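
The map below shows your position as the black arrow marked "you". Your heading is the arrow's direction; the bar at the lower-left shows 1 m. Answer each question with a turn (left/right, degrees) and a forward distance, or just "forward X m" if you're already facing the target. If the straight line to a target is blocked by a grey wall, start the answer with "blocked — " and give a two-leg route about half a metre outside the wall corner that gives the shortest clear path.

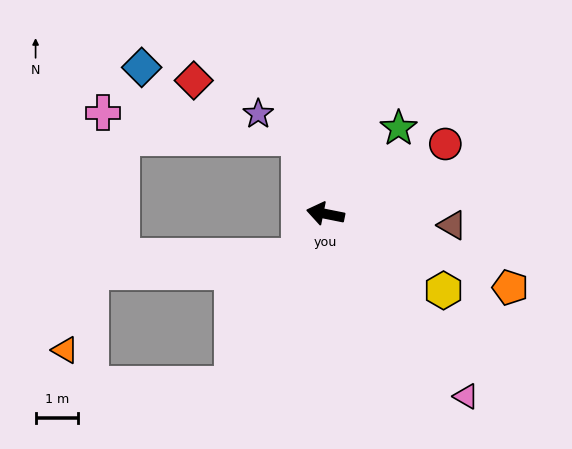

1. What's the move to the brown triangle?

turn right 174°, forward 3.0 m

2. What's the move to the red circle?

turn right 138°, forward 3.3 m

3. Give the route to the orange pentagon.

turn left 170°, forward 4.7 m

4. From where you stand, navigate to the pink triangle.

turn left 139°, forward 5.4 m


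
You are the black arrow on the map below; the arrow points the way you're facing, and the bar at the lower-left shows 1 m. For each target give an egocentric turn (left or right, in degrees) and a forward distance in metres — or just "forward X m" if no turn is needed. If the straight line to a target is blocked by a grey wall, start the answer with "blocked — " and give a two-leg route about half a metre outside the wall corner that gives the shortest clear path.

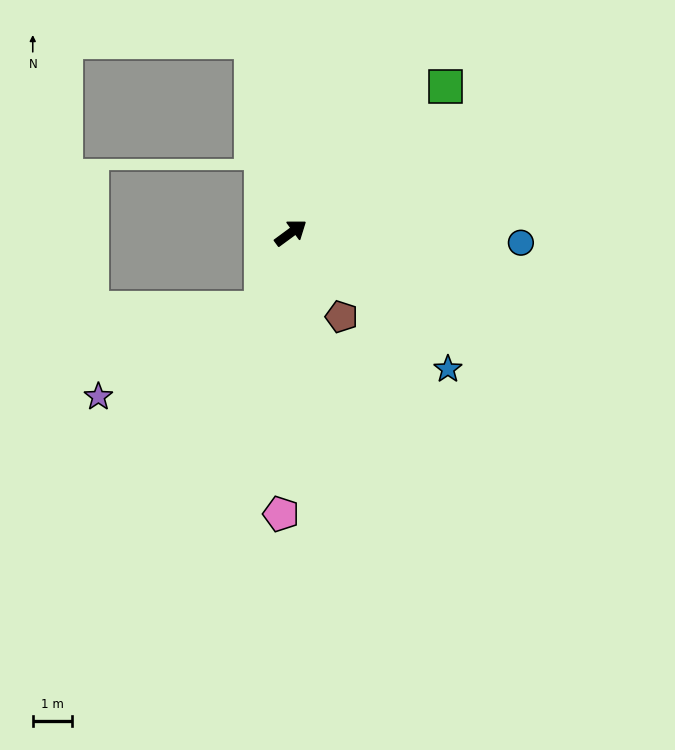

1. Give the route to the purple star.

blocked — turn right 149°, forward 2.1 m, then turn right 38°, forward 4.8 m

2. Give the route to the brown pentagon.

turn right 95°, forward 2.5 m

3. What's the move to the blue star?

turn right 77°, forward 5.4 m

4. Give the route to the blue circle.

turn right 39°, forward 5.9 m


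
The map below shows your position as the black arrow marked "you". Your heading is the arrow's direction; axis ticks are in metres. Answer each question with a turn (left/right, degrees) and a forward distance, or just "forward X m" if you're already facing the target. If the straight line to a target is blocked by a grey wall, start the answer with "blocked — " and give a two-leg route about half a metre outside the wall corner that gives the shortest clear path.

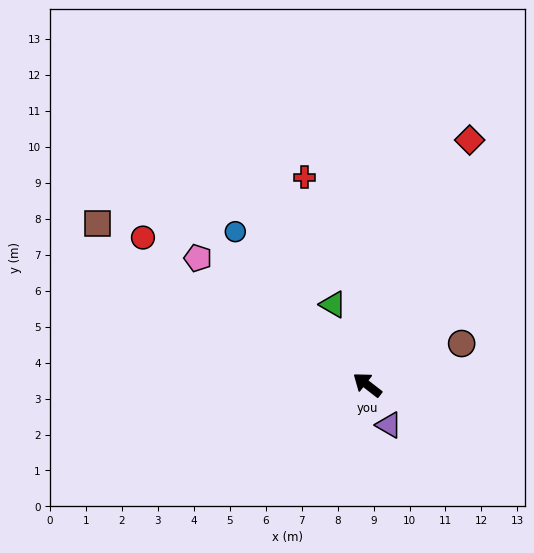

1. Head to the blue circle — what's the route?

turn right 11°, forward 5.6 m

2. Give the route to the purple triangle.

turn left 156°, forward 1.3 m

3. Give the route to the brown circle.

turn right 119°, forward 2.9 m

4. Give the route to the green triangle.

turn right 29°, forward 2.4 m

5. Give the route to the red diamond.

turn right 75°, forward 7.4 m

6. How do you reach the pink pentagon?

forward 5.9 m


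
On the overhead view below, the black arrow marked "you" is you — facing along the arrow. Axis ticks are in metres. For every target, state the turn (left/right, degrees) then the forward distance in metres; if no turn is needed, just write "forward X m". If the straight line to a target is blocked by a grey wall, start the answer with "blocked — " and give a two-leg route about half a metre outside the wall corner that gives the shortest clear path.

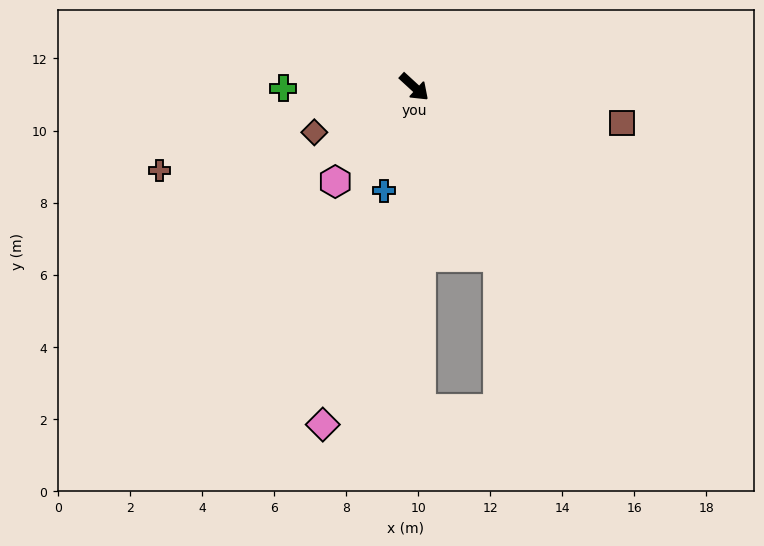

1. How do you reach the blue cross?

turn right 64°, forward 3.0 m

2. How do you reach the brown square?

turn left 33°, forward 5.9 m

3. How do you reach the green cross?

turn right 137°, forward 3.6 m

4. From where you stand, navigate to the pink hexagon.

turn right 87°, forward 3.4 m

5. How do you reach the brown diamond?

turn right 113°, forward 3.0 m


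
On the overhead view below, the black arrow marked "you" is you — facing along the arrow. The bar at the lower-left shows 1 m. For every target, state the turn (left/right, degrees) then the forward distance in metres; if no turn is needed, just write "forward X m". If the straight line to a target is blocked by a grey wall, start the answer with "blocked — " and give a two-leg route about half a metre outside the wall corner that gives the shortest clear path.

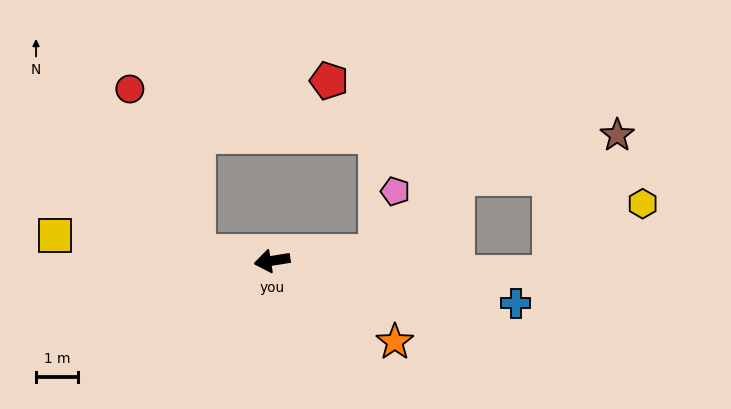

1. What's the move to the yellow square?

turn right 16°, forward 5.2 m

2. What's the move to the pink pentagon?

blocked — turn left 176°, forward 2.5 m, then turn left 67°, forward 1.5 m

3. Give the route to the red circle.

blocked — turn right 16°, forward 1.8 m, then turn right 60°, forward 4.2 m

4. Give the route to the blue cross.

turn left 161°, forward 5.9 m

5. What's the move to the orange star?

turn left 137°, forward 3.5 m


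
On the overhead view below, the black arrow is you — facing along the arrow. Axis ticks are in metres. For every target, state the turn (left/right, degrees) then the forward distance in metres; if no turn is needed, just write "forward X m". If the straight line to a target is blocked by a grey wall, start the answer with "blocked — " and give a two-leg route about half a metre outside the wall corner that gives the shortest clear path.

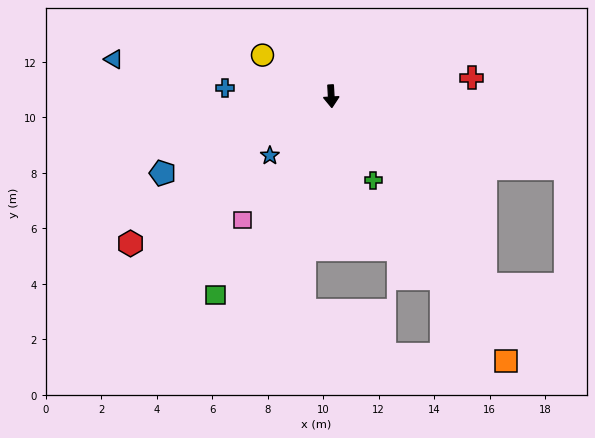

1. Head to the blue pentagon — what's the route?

turn right 69°, forward 6.7 m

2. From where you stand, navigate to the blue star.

turn right 49°, forward 3.1 m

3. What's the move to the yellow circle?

turn right 124°, forward 2.9 m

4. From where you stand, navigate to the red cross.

turn left 94°, forward 5.1 m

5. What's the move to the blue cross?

turn right 98°, forward 3.8 m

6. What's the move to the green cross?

turn left 23°, forward 3.4 m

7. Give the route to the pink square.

turn right 39°, forward 5.5 m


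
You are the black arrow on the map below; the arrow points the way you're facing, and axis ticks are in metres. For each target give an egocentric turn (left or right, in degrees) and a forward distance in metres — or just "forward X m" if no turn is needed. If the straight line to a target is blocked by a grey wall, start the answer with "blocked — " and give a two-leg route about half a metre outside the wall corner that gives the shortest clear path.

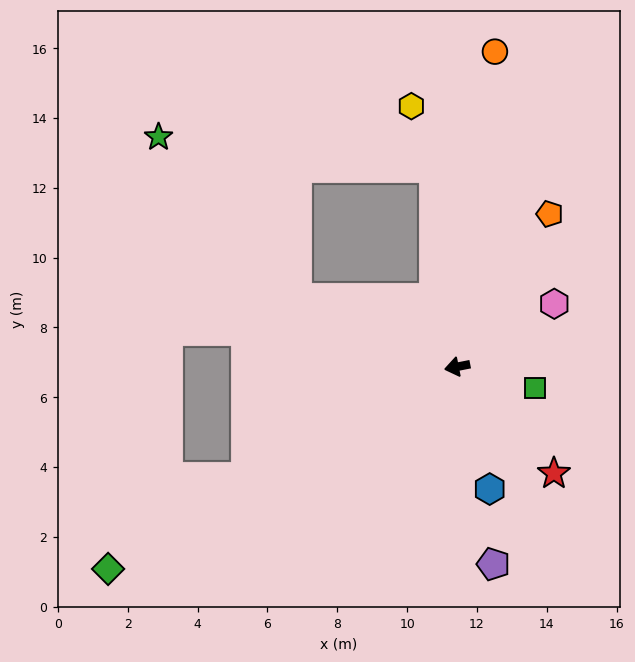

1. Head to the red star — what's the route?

turn left 121°, forward 4.1 m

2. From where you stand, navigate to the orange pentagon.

turn right 132°, forward 5.1 m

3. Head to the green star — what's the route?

blocked — turn right 35°, forward 5.0 m, then turn right 25°, forward 6.1 m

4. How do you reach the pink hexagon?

turn right 158°, forward 3.3 m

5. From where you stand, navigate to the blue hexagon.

turn left 94°, forward 3.6 m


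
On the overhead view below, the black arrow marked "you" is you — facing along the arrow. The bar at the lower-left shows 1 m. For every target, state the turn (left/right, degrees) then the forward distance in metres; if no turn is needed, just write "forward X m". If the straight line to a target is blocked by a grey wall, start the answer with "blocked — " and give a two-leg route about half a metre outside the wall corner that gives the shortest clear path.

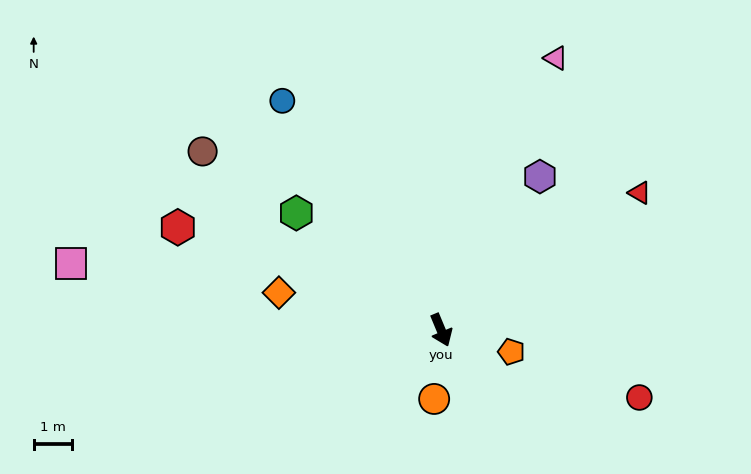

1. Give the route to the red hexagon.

turn right 134°, forward 7.4 m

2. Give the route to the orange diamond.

turn right 126°, forward 4.4 m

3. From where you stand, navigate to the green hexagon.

turn right 152°, forward 4.9 m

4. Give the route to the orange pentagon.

turn left 50°, forward 1.9 m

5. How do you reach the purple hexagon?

turn left 125°, forward 4.8 m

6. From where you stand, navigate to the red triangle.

turn left 102°, forward 6.3 m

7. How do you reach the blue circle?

turn right 168°, forward 7.3 m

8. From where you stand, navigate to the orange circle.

turn right 28°, forward 1.8 m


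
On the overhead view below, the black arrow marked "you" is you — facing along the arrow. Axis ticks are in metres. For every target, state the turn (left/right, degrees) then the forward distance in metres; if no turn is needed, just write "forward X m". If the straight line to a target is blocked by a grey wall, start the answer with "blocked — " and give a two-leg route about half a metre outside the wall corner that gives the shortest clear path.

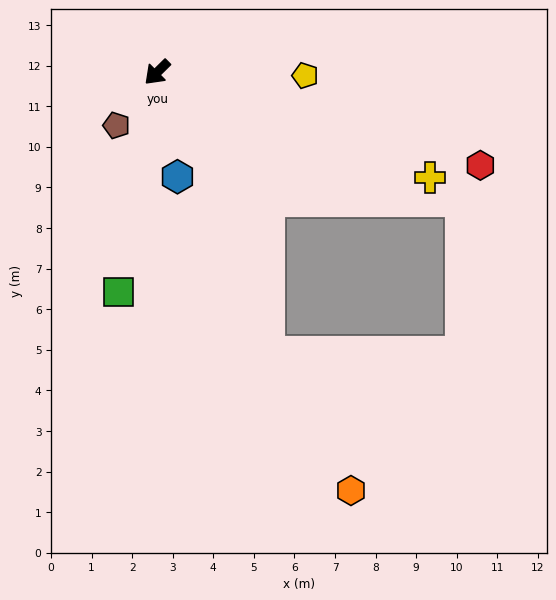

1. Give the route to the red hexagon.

turn left 119°, forward 8.3 m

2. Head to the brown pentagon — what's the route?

turn left 8°, forward 1.6 m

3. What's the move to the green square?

turn left 35°, forward 5.5 m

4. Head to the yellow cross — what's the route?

turn left 114°, forward 7.2 m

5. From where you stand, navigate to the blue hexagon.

turn left 56°, forward 2.6 m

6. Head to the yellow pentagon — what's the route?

turn left 134°, forward 3.6 m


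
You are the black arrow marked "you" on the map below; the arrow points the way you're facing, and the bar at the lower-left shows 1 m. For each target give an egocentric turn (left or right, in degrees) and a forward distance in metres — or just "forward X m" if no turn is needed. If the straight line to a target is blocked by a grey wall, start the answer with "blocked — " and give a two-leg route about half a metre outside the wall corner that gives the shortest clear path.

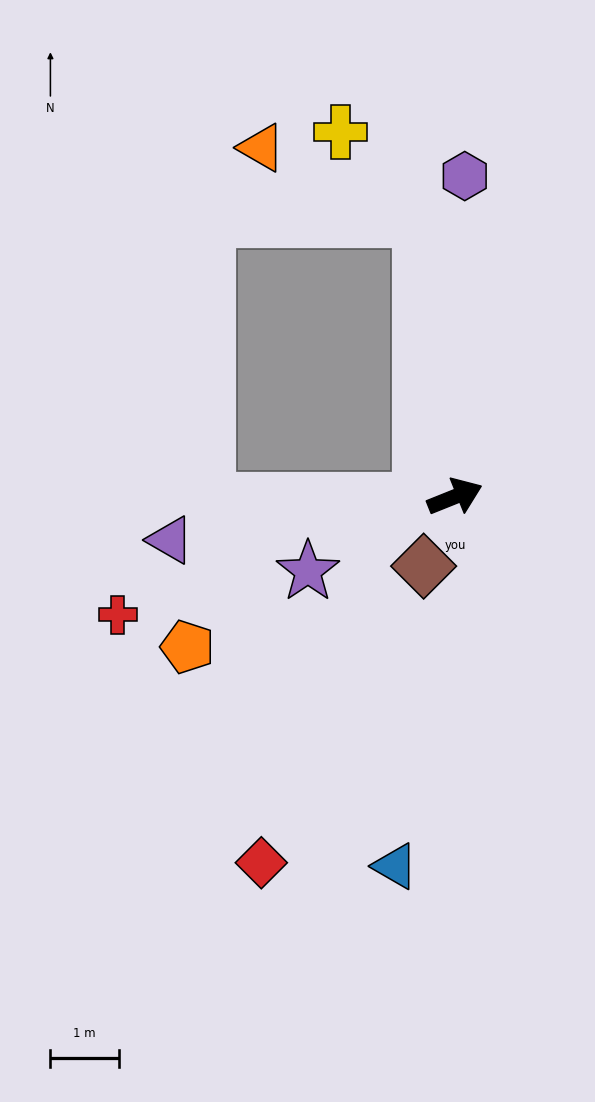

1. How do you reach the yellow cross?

blocked — turn left 75°, forward 4.1 m, then turn left 36°, forward 1.7 m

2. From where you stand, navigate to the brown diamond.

turn right 136°, forward 1.1 m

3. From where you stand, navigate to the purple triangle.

turn left 167°, forward 4.2 m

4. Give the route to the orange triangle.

blocked — turn left 75°, forward 4.1 m, then turn left 59°, forward 2.6 m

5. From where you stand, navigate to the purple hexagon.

turn left 66°, forward 4.7 m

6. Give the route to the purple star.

turn right 175°, forward 2.4 m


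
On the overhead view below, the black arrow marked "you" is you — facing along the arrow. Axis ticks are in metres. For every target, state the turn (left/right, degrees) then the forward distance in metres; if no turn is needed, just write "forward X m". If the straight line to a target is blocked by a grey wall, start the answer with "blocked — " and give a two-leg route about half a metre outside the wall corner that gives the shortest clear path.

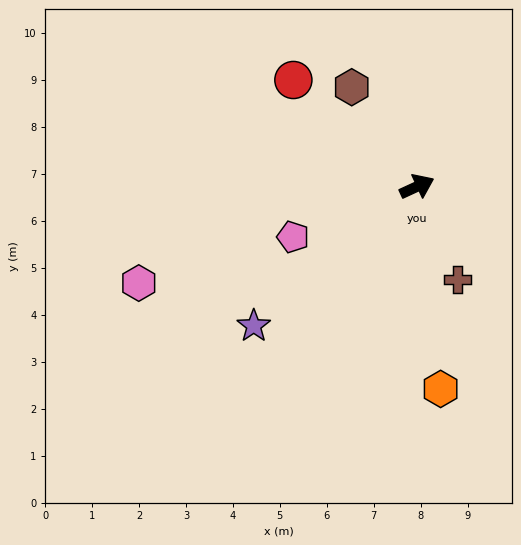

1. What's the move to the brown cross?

turn right 91°, forward 2.2 m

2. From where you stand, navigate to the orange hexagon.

turn right 108°, forward 4.3 m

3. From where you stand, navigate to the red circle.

turn left 115°, forward 3.5 m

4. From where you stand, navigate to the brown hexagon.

turn left 99°, forward 2.5 m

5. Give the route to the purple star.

turn right 164°, forward 4.6 m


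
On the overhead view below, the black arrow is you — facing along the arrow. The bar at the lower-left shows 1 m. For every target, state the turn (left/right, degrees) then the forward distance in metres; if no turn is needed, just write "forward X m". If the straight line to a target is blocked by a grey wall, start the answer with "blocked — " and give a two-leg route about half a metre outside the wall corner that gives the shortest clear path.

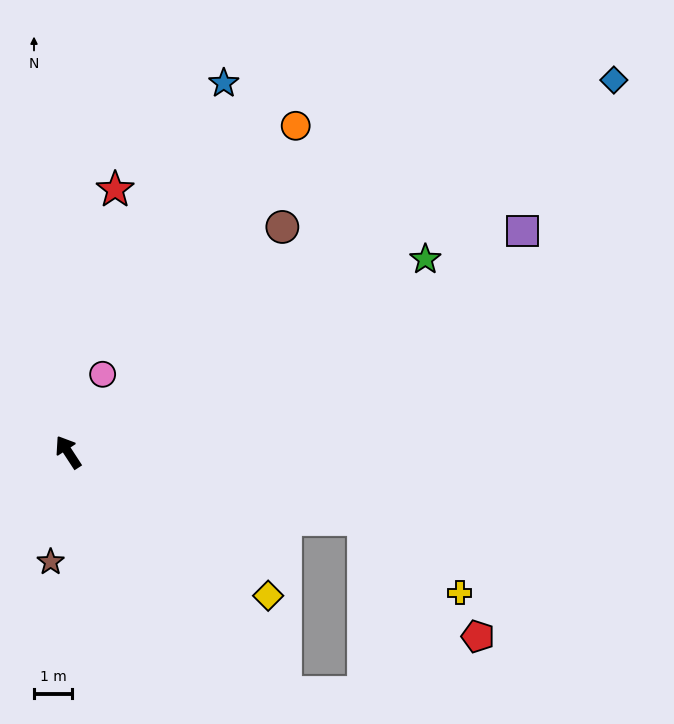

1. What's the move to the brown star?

turn left 138°, forward 2.9 m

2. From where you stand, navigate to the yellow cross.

blocked — turn right 136°, forward 7.9 m, then turn right 24°, forward 3.2 m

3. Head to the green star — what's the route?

turn right 95°, forward 10.6 m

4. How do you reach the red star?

turn right 43°, forward 7.0 m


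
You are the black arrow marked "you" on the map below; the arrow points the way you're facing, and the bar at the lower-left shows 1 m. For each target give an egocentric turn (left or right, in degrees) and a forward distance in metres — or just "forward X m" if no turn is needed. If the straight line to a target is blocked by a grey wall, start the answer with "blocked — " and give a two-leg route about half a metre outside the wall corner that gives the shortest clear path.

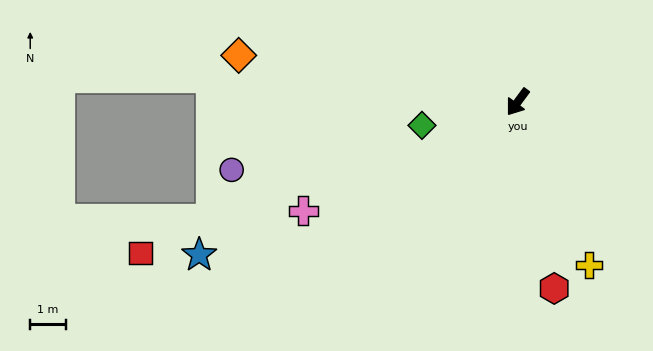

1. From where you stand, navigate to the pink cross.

turn right 27°, forward 6.7 m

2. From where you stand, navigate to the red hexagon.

turn left 48°, forward 5.3 m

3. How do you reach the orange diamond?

turn right 63°, forward 7.9 m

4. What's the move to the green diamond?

turn right 40°, forward 2.8 m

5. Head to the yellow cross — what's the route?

turn left 60°, forward 5.0 m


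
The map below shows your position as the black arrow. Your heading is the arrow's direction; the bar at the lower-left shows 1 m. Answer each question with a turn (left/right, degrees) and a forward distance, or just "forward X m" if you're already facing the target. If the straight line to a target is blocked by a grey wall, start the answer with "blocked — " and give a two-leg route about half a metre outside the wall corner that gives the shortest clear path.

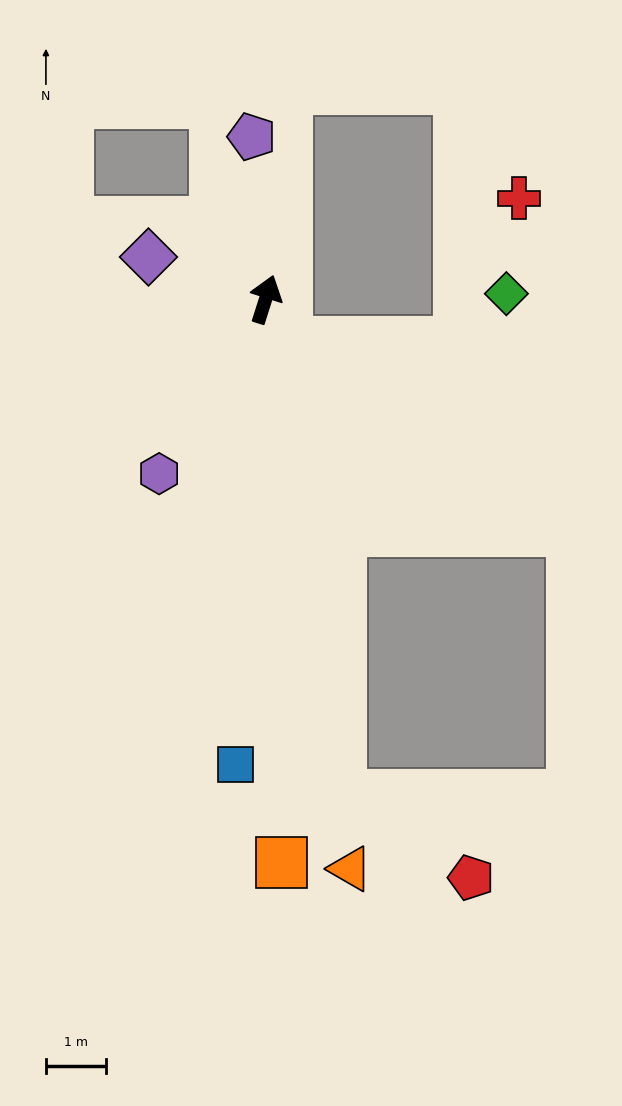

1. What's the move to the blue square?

turn right 166°, forward 7.8 m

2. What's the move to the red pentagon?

blocked — turn right 154°, forward 8.4 m, then turn left 49°, forward 2.6 m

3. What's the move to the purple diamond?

turn left 88°, forward 2.1 m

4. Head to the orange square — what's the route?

turn right 161°, forward 9.4 m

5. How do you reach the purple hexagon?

turn left 166°, forward 3.4 m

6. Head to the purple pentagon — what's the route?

turn left 22°, forward 2.7 m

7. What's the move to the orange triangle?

turn right 154°, forward 9.6 m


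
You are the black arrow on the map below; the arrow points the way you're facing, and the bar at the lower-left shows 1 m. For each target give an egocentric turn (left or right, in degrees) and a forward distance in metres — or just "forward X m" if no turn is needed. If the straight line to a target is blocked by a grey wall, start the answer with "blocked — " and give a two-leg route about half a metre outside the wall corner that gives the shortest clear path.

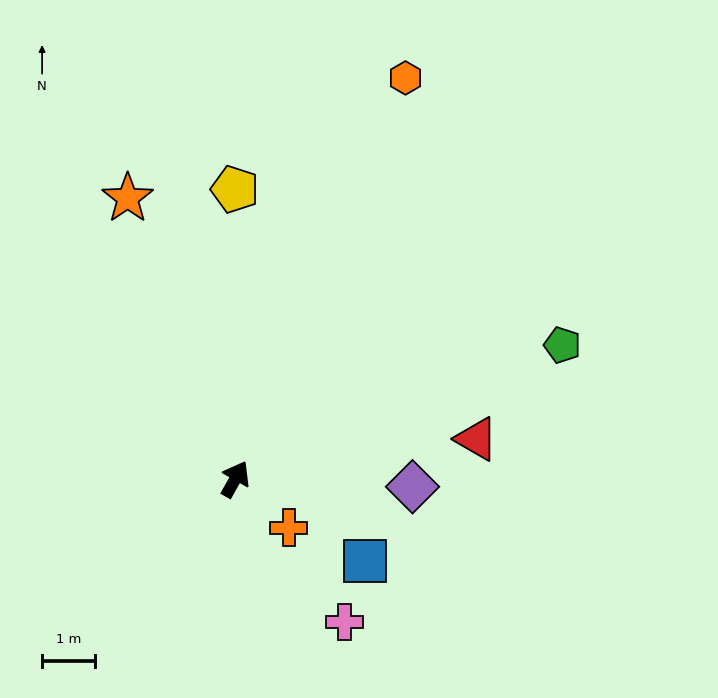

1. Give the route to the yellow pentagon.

turn left 30°, forward 5.5 m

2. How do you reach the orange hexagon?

turn left 6°, forward 8.3 m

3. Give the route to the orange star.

turn left 50°, forward 5.7 m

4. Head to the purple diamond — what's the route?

turn right 63°, forward 3.4 m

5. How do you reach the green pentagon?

turn right 38°, forward 6.7 m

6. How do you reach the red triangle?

turn right 51°, forward 4.6 m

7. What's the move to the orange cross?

turn right 103°, forward 1.4 m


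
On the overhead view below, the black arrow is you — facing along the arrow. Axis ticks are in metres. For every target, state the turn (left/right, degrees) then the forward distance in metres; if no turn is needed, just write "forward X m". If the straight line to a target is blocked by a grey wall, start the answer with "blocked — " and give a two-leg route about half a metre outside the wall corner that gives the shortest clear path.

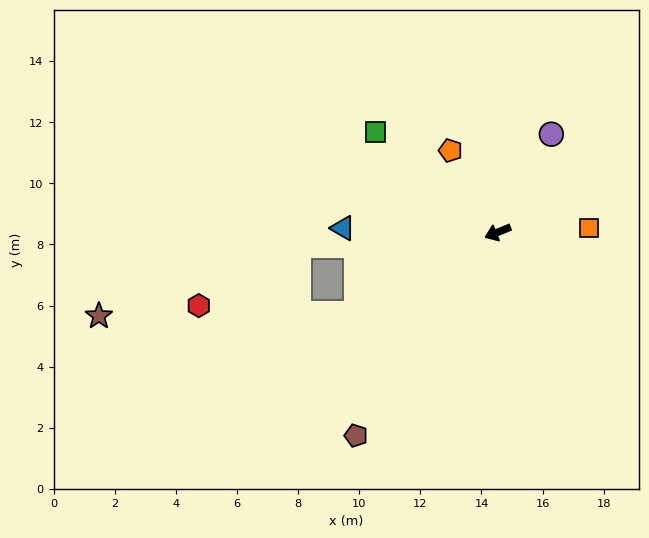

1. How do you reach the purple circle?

turn right 141°, forward 3.7 m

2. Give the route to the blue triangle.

turn right 23°, forward 5.1 m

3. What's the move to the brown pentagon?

turn left 33°, forward 8.1 m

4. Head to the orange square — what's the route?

turn left 161°, forward 3.0 m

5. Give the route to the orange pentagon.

turn right 82°, forward 3.1 m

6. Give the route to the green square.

turn right 61°, forward 5.2 m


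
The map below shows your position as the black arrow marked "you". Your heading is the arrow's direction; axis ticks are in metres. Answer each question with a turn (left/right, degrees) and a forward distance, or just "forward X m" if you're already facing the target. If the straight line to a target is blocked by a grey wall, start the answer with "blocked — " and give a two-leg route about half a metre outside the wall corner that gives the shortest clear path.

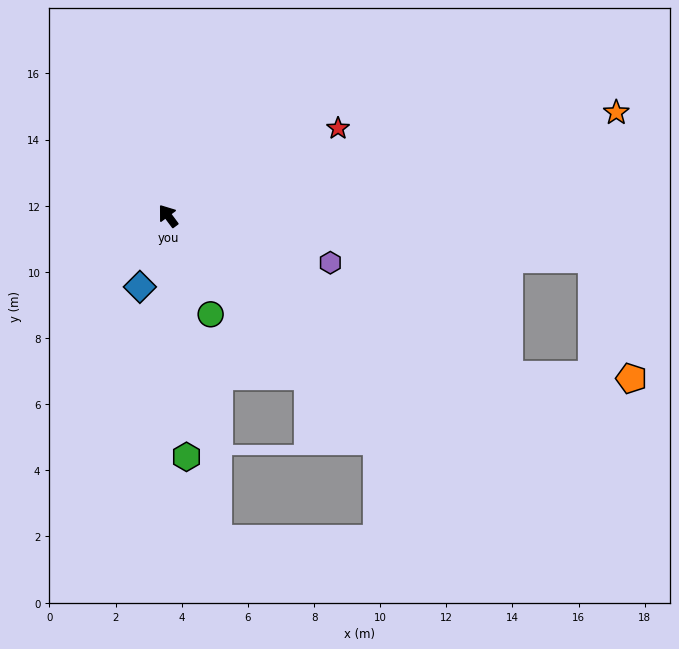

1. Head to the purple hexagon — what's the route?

turn right 143°, forward 5.1 m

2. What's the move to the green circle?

turn left 167°, forward 3.2 m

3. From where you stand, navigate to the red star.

turn right 99°, forward 5.8 m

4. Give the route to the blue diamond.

turn left 122°, forward 2.3 m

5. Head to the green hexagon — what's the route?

turn left 148°, forward 7.3 m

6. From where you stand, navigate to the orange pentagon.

blocked — turn right 152°, forward 11.4 m, then turn left 23°, forward 3.7 m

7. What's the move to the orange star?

turn right 114°, forward 13.9 m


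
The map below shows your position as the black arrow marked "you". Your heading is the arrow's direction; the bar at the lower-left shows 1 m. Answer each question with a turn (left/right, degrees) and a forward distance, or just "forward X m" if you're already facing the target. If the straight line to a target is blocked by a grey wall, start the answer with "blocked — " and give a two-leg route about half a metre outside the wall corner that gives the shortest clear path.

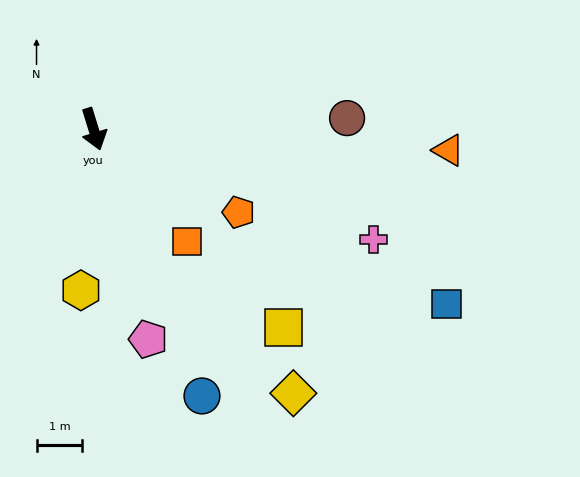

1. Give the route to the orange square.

turn left 23°, forward 3.2 m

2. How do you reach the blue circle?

turn left 5°, forward 6.3 m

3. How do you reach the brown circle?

turn left 75°, forward 5.5 m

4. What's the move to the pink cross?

turn left 51°, forward 6.6 m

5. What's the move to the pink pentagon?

turn right 3°, forward 4.7 m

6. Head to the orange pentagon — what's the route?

turn left 43°, forward 3.6 m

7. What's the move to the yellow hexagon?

turn right 22°, forward 3.5 m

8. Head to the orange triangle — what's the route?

turn left 69°, forward 7.8 m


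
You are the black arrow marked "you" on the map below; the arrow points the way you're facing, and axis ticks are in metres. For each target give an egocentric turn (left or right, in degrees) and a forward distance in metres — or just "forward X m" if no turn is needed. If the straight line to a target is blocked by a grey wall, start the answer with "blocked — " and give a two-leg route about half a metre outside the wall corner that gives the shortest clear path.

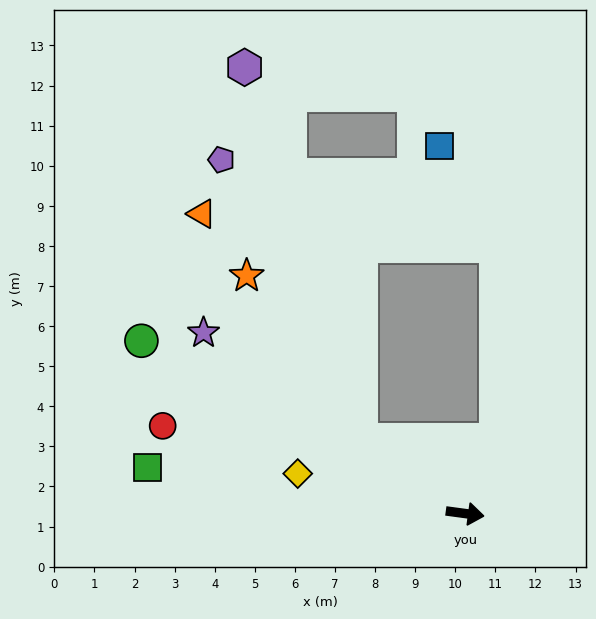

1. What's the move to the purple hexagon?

blocked — turn left 152°, forward 3.2 m, then turn right 37°, forward 9.7 m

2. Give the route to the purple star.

turn left 153°, forward 7.9 m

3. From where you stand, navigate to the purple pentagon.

blocked — turn left 152°, forward 3.2 m, then turn right 28°, forward 7.8 m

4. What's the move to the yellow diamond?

turn left 174°, forward 4.3 m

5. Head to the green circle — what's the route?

turn left 160°, forward 9.2 m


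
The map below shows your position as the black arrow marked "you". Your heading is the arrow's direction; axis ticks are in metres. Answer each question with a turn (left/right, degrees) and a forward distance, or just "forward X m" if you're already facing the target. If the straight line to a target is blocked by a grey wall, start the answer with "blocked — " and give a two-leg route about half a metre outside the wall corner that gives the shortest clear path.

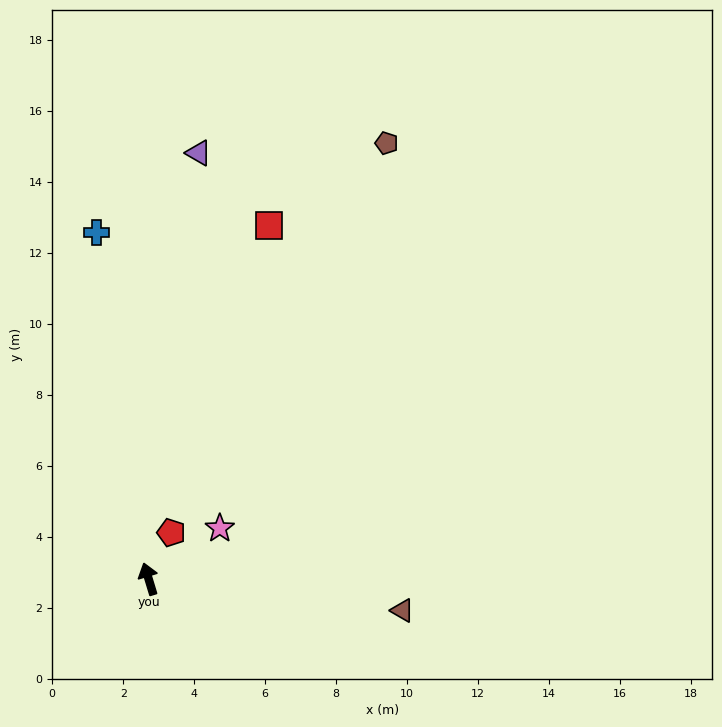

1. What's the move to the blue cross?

turn right 8°, forward 9.9 m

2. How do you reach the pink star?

turn right 71°, forward 2.5 m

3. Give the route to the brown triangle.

turn right 114°, forward 7.2 m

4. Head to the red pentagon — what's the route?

turn right 43°, forward 1.5 m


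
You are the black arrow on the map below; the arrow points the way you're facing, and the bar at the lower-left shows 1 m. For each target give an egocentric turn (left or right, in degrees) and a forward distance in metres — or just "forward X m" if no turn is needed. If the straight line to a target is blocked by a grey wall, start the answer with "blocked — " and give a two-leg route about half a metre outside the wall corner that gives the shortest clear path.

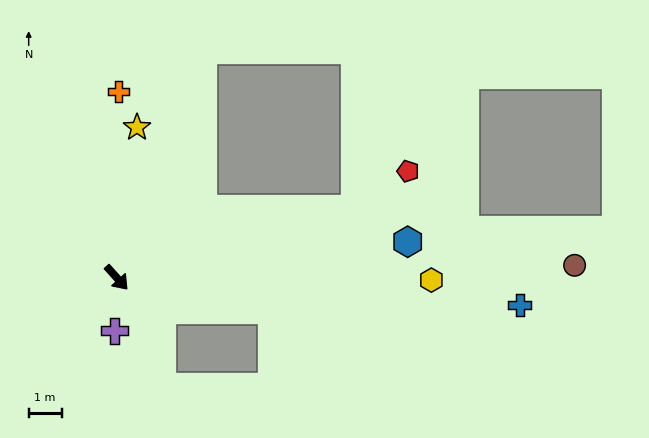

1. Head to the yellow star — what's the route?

turn left 130°, forward 4.6 m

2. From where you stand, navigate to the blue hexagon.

turn left 55°, forward 8.9 m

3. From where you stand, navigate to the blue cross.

turn left 44°, forward 12.2 m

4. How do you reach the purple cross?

turn right 44°, forward 1.6 m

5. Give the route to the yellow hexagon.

turn left 48°, forward 9.5 m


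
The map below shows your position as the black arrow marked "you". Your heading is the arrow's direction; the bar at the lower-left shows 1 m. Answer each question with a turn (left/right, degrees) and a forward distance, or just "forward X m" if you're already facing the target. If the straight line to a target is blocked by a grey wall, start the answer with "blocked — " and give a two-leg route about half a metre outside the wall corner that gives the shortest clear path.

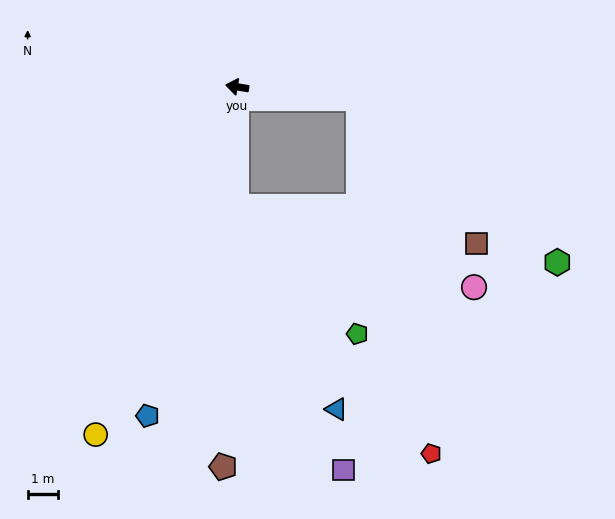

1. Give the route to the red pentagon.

blocked — turn left 99°, forward 4.0 m, then turn left 39°, forward 10.5 m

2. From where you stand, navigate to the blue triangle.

blocked — turn left 99°, forward 4.0 m, then turn left 27°, forward 7.5 m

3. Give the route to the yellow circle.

turn left 77°, forward 12.5 m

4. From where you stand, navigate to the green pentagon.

blocked — turn left 99°, forward 4.0 m, then turn left 44°, forward 5.9 m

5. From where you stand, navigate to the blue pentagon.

turn left 84°, forward 11.4 m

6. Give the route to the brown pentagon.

turn left 97°, forward 12.7 m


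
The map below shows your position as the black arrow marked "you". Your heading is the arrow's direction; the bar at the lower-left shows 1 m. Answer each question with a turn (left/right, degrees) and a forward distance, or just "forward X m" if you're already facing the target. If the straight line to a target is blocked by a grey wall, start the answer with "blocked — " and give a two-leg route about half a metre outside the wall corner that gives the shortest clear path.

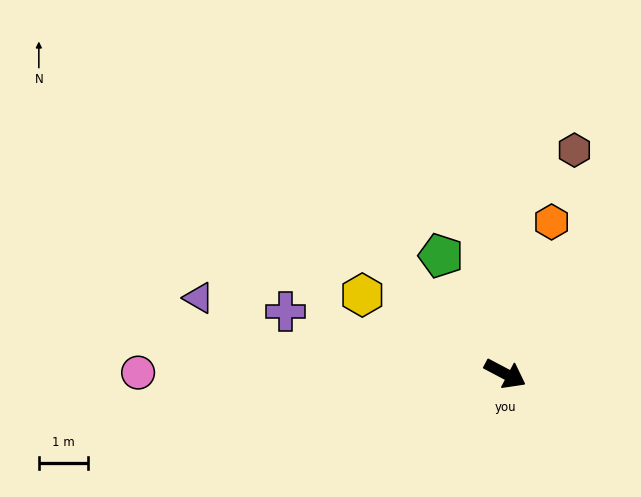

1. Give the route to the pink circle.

turn right 152°, forward 7.5 m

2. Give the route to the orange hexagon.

turn left 101°, forward 3.2 m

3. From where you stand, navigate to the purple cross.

turn right 168°, forward 4.7 m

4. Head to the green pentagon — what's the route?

turn left 146°, forward 2.7 m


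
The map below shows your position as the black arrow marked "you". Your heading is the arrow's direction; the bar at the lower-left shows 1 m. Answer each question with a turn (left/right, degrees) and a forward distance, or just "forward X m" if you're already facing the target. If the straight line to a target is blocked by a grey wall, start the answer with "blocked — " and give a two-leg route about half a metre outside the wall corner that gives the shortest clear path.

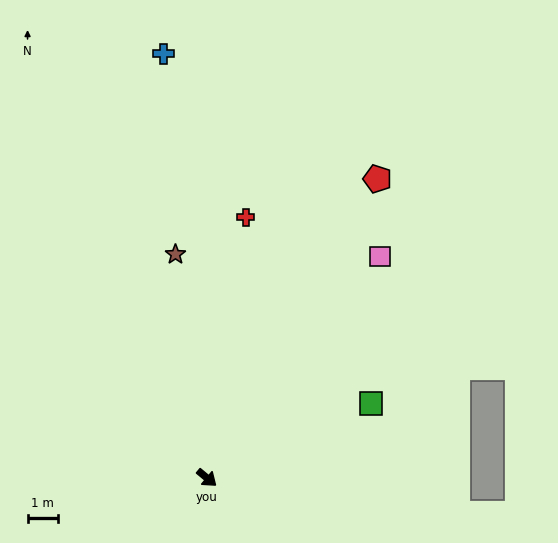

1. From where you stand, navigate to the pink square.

turn left 92°, forward 9.4 m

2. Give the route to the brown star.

turn left 138°, forward 7.5 m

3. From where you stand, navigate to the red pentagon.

turn left 100°, forward 11.5 m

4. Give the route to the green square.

turn left 64°, forward 6.0 m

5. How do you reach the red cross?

turn left 121°, forward 8.8 m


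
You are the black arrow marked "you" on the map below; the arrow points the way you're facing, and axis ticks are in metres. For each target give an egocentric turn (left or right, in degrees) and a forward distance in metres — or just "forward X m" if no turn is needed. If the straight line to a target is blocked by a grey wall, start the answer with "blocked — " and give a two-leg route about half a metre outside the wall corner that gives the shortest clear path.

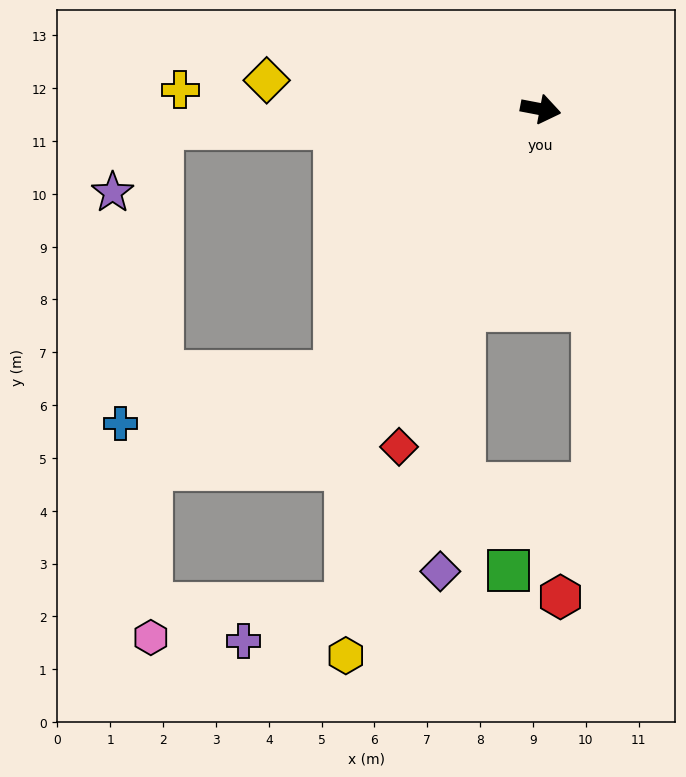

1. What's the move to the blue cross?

blocked — turn right 117°, forward 6.3 m, then turn right 39°, forward 4.2 m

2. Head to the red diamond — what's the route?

turn right 102°, forward 6.9 m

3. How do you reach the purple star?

blocked — turn right 166°, forward 7.2 m, then turn left 50°, forward 1.5 m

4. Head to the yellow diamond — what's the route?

turn right 175°, forward 5.2 m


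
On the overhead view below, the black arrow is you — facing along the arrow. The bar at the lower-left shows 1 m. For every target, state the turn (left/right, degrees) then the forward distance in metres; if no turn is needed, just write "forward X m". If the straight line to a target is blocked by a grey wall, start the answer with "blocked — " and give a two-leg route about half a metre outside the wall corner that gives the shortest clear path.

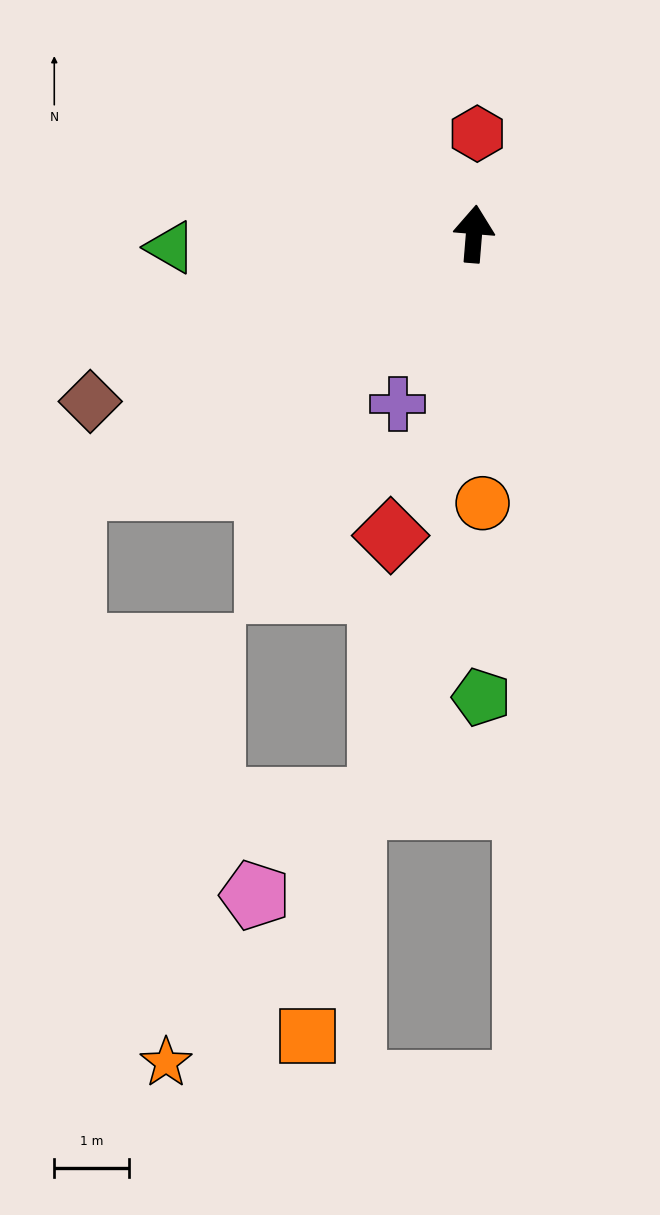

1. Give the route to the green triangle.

turn left 97°, forward 4.1 m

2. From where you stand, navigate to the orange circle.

turn right 173°, forward 3.6 m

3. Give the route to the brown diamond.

turn left 118°, forward 5.6 m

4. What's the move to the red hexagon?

turn left 3°, forward 1.3 m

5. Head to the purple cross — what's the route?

turn left 161°, forward 2.5 m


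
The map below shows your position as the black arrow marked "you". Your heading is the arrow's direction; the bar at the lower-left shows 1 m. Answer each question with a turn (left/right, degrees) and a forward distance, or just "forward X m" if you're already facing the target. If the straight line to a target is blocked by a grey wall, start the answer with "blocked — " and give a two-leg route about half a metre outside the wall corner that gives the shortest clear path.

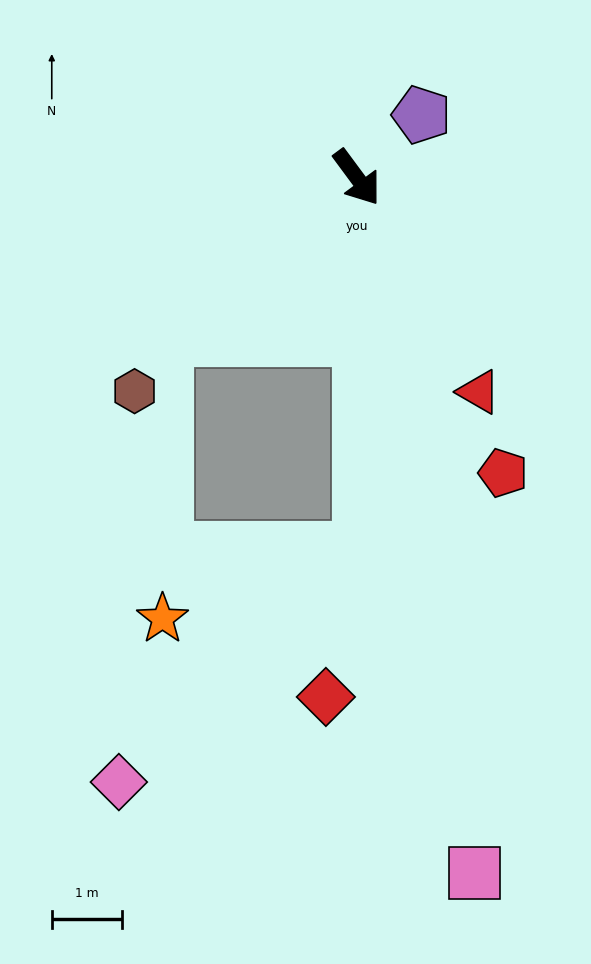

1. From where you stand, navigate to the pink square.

turn right 27°, forward 10.1 m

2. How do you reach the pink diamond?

blocked — turn right 36°, forward 5.3 m, then turn right 47°, forward 4.8 m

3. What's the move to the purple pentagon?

turn left 98°, forward 1.3 m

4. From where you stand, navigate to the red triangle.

turn right 7°, forward 3.5 m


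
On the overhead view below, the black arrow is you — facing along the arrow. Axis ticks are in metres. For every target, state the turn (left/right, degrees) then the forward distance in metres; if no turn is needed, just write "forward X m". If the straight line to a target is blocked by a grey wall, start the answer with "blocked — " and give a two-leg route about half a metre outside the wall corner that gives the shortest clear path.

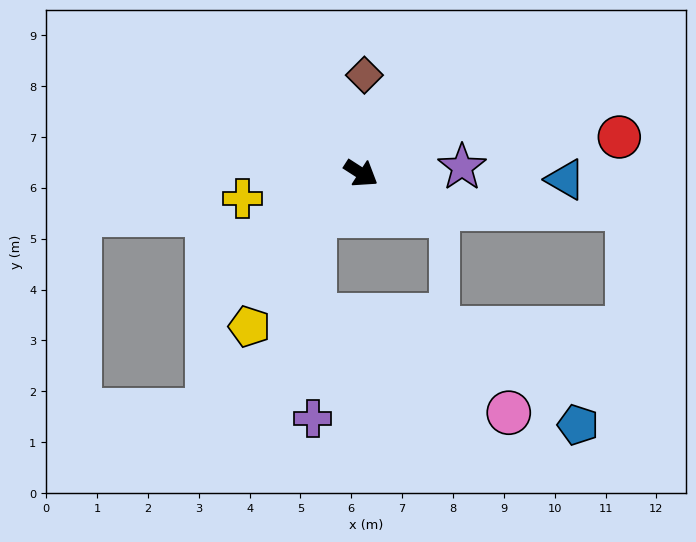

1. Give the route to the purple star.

turn left 36°, forward 2.0 m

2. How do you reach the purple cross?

blocked — turn right 104°, forward 1.2 m, then turn left 46°, forward 4.0 m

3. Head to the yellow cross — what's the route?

turn right 135°, forward 2.4 m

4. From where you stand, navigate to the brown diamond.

turn left 121°, forward 1.9 m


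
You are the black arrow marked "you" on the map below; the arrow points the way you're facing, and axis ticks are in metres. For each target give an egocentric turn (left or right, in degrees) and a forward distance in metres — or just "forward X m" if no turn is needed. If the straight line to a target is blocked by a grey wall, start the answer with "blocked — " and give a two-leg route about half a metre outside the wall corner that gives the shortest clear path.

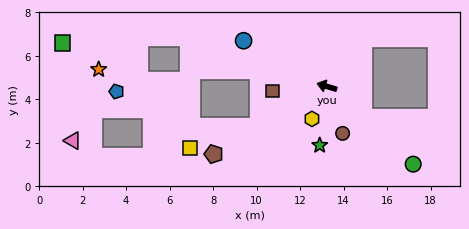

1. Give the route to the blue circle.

turn right 12°, forward 4.4 m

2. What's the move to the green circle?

turn left 155°, forward 5.3 m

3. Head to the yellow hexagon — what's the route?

turn left 82°, forward 1.6 m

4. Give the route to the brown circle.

turn left 125°, forward 2.3 m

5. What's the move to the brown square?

turn left 21°, forward 2.5 m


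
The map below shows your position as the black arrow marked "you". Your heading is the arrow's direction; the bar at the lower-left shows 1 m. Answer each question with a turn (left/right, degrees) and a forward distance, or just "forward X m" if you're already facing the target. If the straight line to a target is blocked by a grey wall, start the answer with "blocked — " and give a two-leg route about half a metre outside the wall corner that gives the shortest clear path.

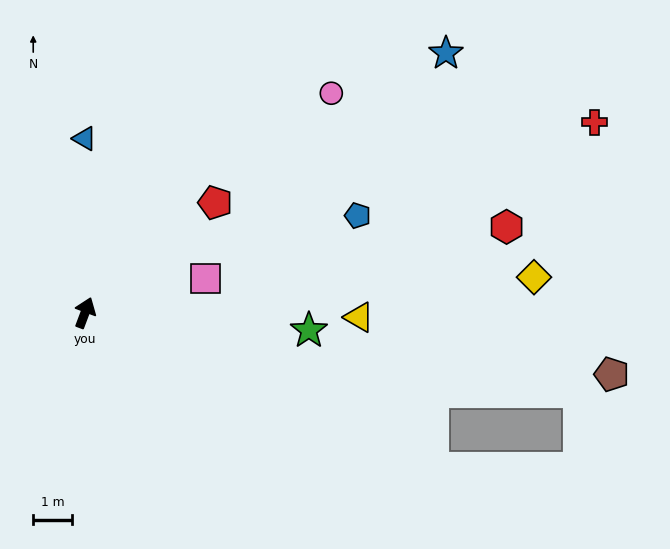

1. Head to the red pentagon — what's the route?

turn right 29°, forward 4.4 m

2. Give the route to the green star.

turn right 74°, forward 5.8 m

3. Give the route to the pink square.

turn right 54°, forward 3.2 m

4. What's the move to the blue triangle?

turn left 21°, forward 4.5 m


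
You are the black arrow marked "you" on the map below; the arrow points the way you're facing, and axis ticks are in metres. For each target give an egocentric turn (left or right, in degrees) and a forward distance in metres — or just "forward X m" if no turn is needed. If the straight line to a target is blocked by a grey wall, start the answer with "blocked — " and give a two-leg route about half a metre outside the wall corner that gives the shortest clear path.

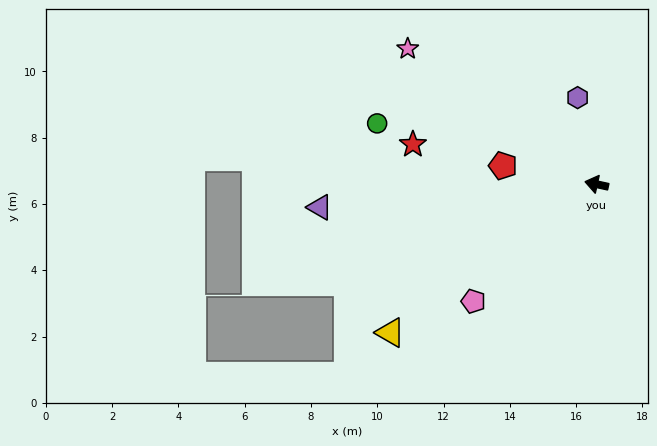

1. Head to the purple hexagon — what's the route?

turn right 65°, forward 2.7 m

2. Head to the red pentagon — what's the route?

forward 2.9 m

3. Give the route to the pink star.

turn right 23°, forward 7.0 m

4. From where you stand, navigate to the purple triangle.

turn left 17°, forward 8.4 m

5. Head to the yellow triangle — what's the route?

turn left 48°, forward 7.7 m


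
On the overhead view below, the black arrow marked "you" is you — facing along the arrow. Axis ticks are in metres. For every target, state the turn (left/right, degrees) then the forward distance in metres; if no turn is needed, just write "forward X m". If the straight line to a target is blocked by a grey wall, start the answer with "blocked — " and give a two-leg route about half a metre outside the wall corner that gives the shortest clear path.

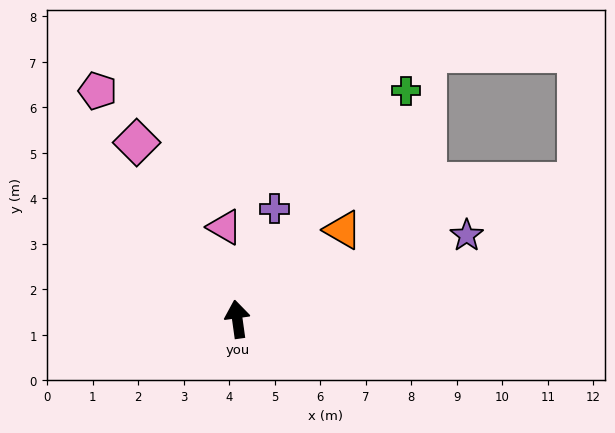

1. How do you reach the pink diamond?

turn left 22°, forward 4.5 m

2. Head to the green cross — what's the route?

turn right 44°, forward 6.2 m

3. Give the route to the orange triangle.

turn right 58°, forward 3.0 m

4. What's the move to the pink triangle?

forward 2.0 m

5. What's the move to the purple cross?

turn right 27°, forward 2.6 m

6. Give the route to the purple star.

turn right 78°, forward 5.4 m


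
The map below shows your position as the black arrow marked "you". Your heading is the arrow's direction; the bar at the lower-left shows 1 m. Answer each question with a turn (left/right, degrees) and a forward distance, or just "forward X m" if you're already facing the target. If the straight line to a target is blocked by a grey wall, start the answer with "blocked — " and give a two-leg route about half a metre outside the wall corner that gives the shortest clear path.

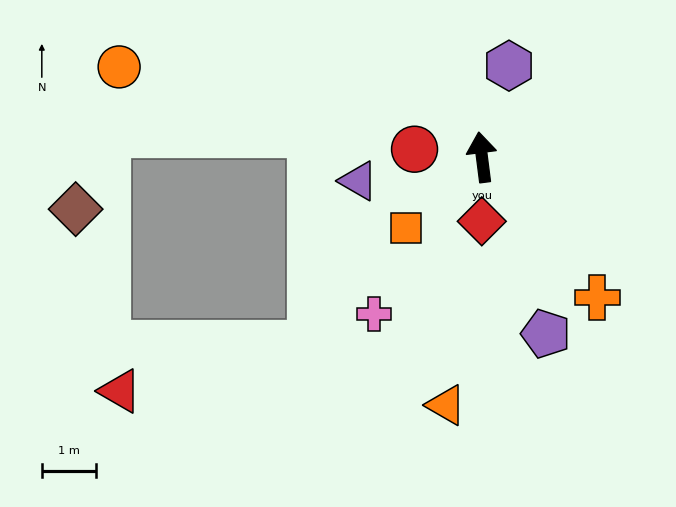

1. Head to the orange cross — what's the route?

turn right 148°, forward 3.3 m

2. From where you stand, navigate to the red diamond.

turn left 173°, forward 1.2 m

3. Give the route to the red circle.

turn left 76°, forward 1.2 m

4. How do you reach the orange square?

turn left 126°, forward 1.9 m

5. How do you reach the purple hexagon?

turn right 24°, forward 1.7 m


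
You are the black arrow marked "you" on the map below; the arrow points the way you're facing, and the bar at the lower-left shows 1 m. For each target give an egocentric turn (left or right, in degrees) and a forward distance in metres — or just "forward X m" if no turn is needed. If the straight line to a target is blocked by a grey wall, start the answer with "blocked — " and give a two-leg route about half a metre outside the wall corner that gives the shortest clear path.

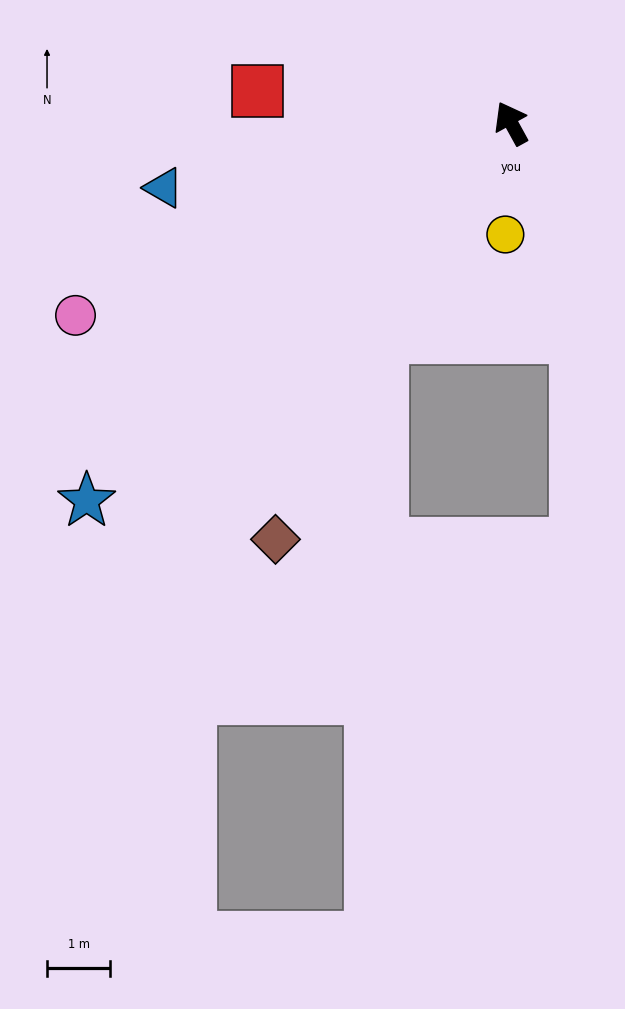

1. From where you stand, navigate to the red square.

turn left 54°, forward 4.1 m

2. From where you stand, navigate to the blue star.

turn left 103°, forward 9.0 m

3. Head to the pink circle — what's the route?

turn left 85°, forward 7.6 m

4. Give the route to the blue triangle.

turn left 72°, forward 5.6 m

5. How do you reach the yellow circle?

turn left 148°, forward 1.8 m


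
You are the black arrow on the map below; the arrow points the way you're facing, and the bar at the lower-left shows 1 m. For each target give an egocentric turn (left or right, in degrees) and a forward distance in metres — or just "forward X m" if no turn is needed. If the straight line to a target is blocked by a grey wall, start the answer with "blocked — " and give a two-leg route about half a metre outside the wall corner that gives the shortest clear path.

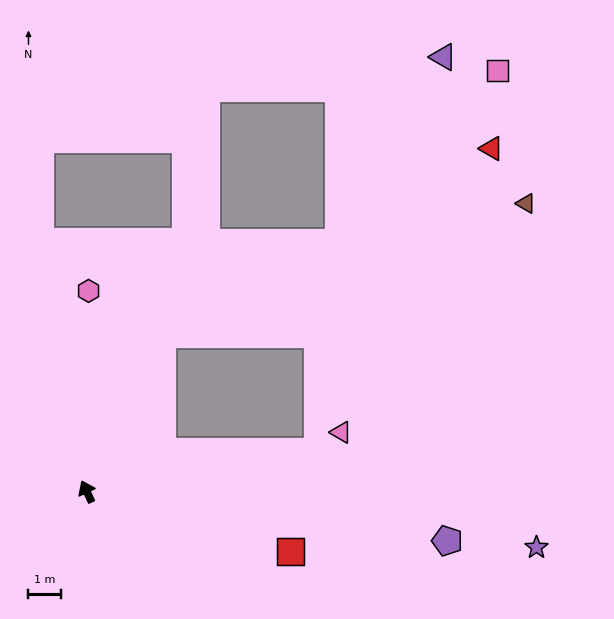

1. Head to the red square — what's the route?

turn right 131°, forward 6.5 m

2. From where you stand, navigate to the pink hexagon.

turn right 25°, forward 6.2 m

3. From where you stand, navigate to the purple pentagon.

turn right 123°, forward 11.2 m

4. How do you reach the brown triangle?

blocked — turn right 51°, forward 5.4 m, then turn right 44°, forward 11.9 m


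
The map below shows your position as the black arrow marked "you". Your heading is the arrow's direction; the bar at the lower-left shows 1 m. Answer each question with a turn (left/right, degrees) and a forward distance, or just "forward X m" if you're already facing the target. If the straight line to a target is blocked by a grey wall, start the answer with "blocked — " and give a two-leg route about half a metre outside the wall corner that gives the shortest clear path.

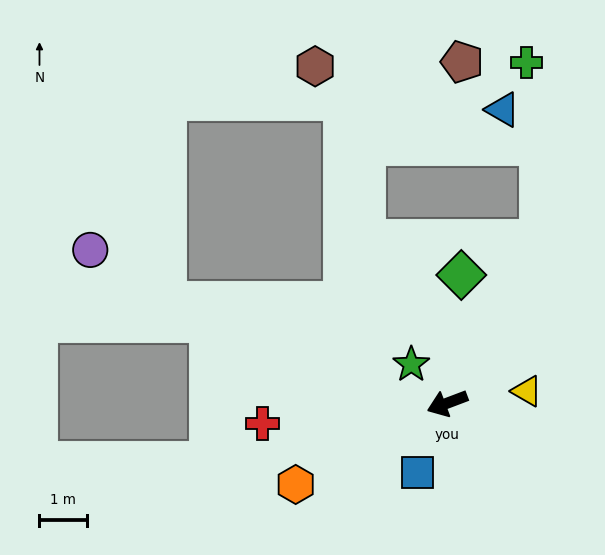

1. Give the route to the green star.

turn right 68°, forward 1.1 m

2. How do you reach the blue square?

turn left 46°, forward 1.6 m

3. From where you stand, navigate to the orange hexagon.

turn left 7°, forward 3.6 m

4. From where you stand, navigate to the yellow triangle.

turn left 168°, forward 1.7 m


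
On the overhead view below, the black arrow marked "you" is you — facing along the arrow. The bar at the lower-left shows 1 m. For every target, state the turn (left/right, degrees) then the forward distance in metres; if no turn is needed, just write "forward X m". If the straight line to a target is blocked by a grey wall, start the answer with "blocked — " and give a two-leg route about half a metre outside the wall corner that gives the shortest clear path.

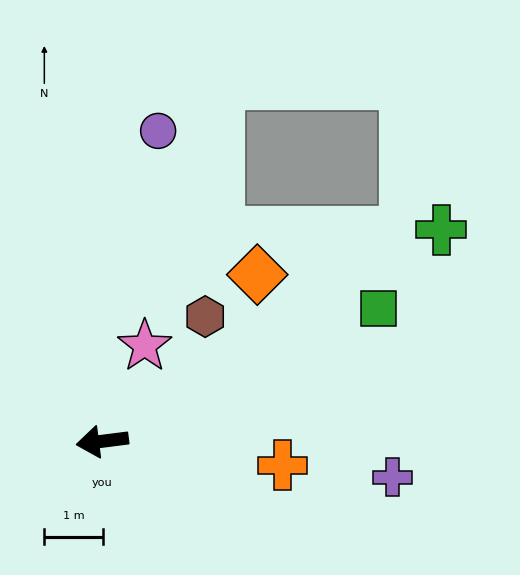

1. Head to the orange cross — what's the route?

turn left 165°, forward 3.1 m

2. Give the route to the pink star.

turn right 121°, forward 1.8 m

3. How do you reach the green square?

turn right 162°, forward 5.2 m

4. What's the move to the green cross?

turn right 155°, forward 6.8 m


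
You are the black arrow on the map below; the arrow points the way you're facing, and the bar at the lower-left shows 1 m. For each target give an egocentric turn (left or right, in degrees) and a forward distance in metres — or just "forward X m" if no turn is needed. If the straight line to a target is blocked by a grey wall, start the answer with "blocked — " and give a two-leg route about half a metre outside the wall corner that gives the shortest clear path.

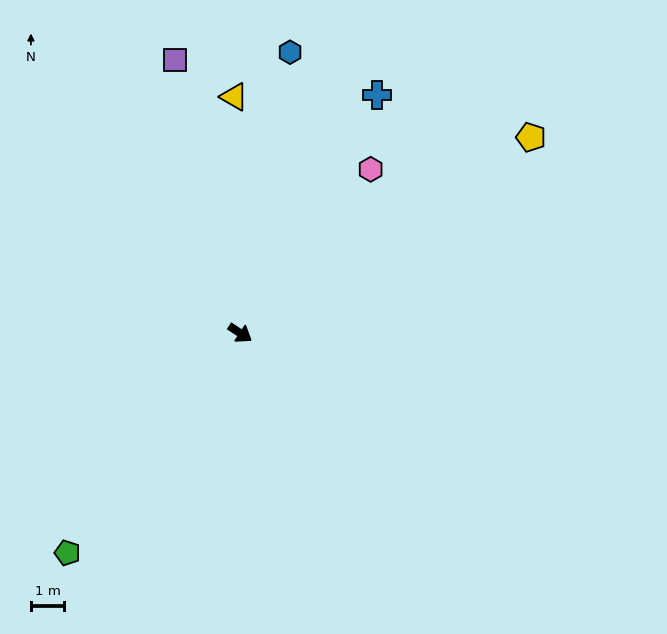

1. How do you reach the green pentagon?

turn right 95°, forward 8.3 m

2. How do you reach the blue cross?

turn left 94°, forward 8.2 m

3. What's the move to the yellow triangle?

turn left 125°, forward 7.0 m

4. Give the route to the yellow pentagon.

turn left 67°, forward 10.4 m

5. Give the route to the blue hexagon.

turn left 113°, forward 8.5 m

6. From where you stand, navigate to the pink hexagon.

turn left 85°, forward 6.2 m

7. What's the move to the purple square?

turn left 137°, forward 8.4 m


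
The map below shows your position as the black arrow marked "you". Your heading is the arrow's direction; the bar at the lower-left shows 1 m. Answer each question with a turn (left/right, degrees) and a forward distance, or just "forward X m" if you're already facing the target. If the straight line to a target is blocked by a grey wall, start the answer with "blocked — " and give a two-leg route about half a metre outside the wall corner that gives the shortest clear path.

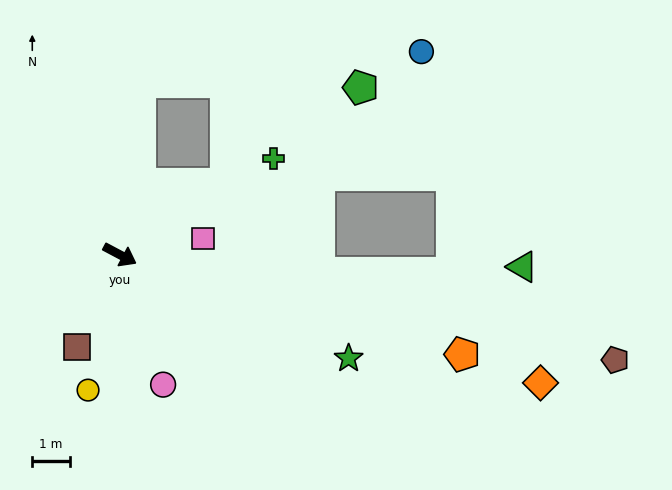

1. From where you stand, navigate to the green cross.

turn left 60°, forward 4.8 m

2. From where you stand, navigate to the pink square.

turn left 39°, forward 2.2 m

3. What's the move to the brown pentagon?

turn left 16°, forward 13.4 m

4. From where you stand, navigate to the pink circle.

turn right 44°, forward 3.6 m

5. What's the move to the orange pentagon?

turn left 12°, forward 9.5 m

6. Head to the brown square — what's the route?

turn right 87°, forward 2.7 m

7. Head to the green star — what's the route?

turn left 4°, forward 6.7 m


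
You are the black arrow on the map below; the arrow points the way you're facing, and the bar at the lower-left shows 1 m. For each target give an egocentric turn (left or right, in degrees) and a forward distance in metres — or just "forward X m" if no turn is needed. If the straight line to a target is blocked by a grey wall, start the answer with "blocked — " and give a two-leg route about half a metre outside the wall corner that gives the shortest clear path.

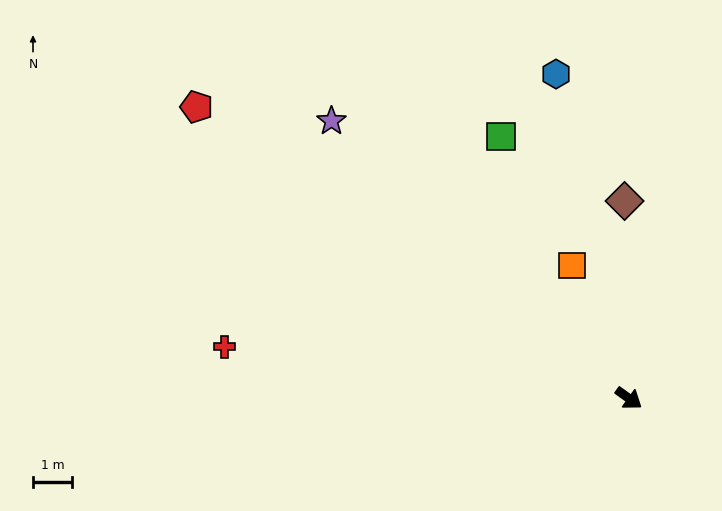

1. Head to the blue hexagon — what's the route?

turn left 138°, forward 8.6 m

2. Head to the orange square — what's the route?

turn left 149°, forward 3.7 m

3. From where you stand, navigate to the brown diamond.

turn left 127°, forward 5.1 m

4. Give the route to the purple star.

turn left 173°, forward 10.5 m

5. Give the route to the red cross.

turn right 152°, forward 10.5 m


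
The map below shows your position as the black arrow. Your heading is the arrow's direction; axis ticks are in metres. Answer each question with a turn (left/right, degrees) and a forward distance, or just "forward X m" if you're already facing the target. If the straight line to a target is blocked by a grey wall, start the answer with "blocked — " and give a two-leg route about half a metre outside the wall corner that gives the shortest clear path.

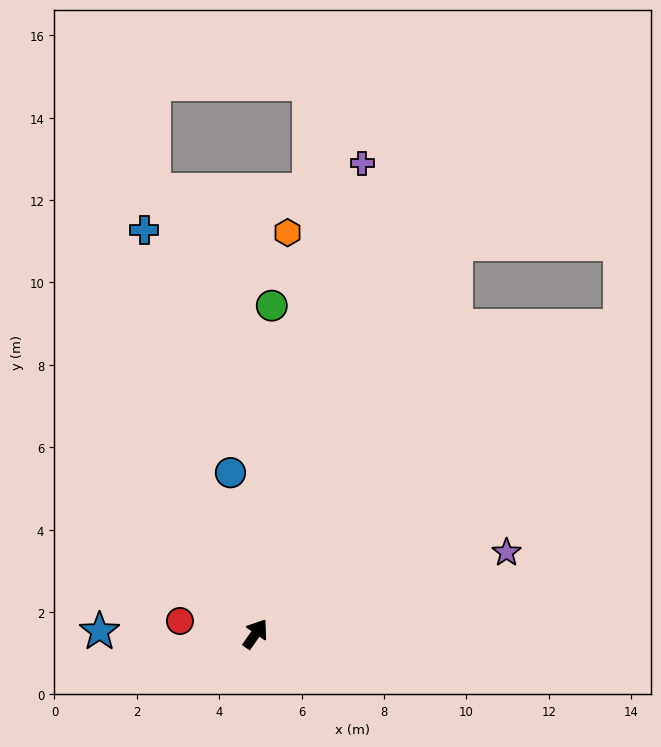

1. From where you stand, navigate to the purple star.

turn right 37°, forward 6.4 m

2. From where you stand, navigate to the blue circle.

turn left 44°, forward 4.0 m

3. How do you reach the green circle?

turn left 32°, forward 8.0 m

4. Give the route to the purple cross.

turn left 22°, forward 11.7 m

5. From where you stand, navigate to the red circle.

turn left 115°, forward 1.9 m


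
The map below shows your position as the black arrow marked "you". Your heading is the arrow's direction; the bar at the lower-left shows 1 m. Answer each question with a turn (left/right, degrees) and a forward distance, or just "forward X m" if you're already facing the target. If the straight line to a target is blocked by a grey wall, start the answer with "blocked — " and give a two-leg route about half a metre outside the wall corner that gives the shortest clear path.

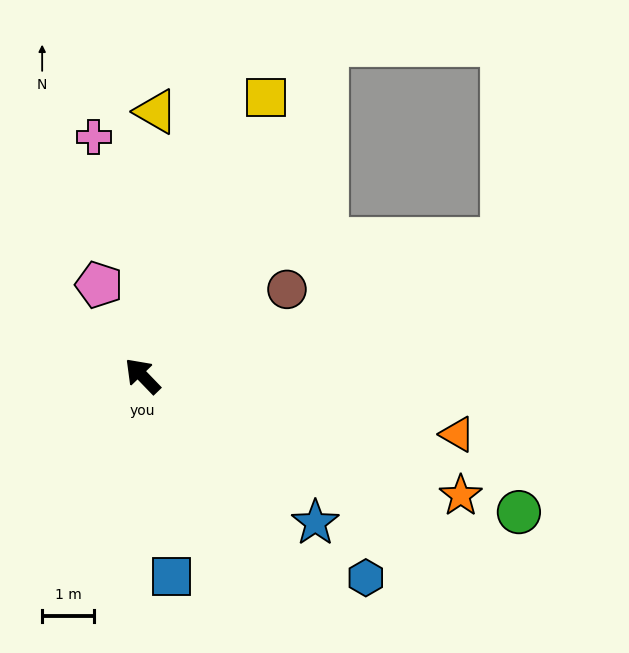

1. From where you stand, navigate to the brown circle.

turn right 103°, forward 3.3 m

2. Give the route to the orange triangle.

turn right 144°, forward 6.2 m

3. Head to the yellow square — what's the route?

turn right 68°, forward 5.9 m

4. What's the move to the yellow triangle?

turn right 47°, forward 5.1 m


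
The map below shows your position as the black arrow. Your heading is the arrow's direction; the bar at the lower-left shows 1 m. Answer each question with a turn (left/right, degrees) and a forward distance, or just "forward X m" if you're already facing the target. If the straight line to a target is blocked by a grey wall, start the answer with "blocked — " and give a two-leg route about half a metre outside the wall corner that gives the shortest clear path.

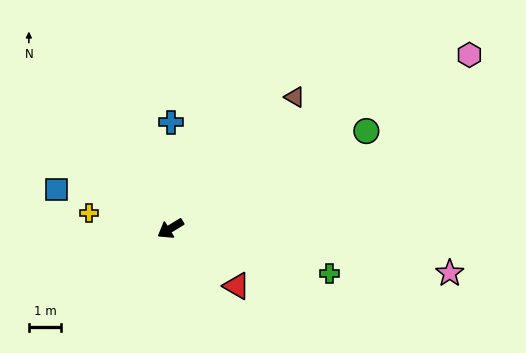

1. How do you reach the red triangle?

turn left 108°, forward 2.7 m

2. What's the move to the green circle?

turn left 175°, forward 6.8 m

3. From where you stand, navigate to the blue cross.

turn right 122°, forward 3.3 m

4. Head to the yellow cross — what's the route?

turn right 42°, forward 2.6 m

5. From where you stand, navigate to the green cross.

turn left 133°, forward 5.1 m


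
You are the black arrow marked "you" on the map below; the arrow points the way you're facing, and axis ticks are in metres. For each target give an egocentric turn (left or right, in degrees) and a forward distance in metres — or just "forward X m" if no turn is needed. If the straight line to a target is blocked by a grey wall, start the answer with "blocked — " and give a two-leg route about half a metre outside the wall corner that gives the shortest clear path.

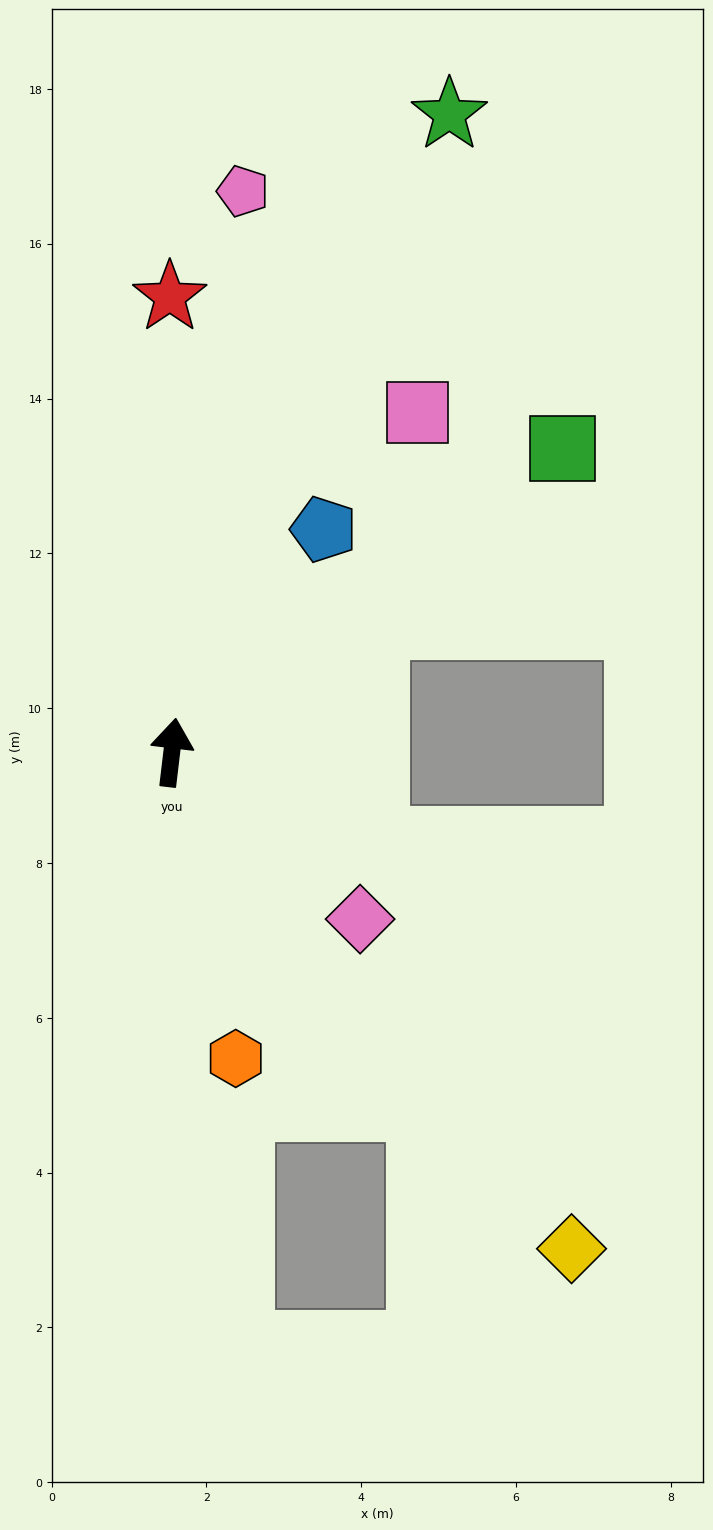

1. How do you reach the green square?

turn right 45°, forward 6.4 m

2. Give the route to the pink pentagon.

forward 7.3 m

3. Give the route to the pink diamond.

turn right 125°, forward 3.2 m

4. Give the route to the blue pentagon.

turn right 27°, forward 3.5 m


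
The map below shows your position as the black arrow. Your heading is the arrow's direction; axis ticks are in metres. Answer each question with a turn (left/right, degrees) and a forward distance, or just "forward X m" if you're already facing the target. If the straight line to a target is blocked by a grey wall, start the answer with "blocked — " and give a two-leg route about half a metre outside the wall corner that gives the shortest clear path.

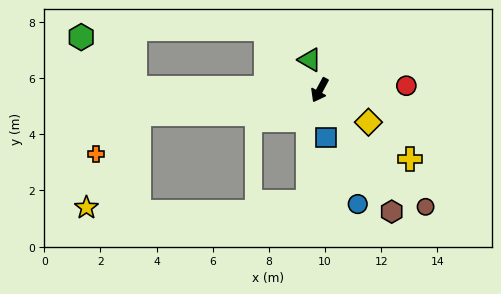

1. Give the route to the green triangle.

turn right 134°, forward 1.1 m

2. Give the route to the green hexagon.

blocked — turn right 63°, forward 6.6 m, then turn right 42°, forward 2.6 m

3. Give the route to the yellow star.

blocked — turn right 54°, forward 6.5 m, then turn left 53°, forward 3.8 m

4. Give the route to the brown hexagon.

turn left 59°, forward 5.0 m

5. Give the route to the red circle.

turn left 121°, forward 3.1 m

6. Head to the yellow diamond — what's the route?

turn left 85°, forward 2.1 m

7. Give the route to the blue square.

turn left 36°, forward 1.7 m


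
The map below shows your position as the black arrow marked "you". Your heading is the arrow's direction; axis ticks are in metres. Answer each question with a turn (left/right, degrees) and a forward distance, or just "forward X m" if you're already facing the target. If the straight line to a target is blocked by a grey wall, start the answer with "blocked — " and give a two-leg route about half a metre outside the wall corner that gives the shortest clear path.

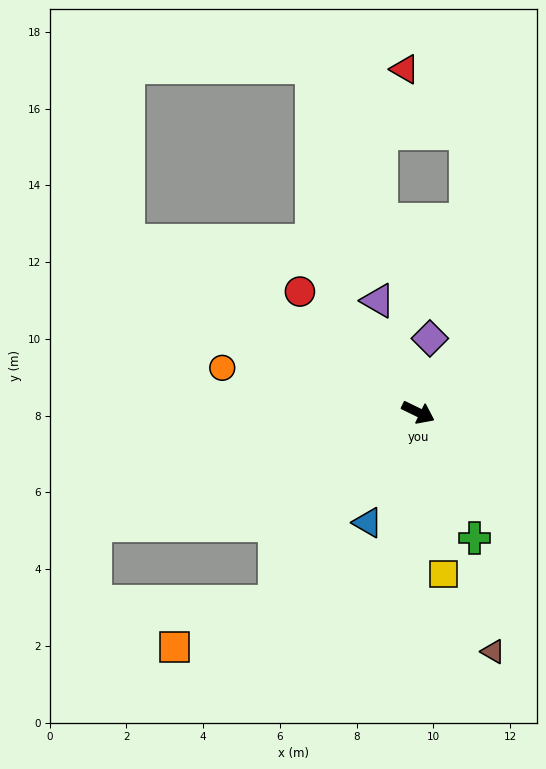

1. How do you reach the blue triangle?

turn right 89°, forward 3.2 m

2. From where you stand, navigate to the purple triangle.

turn left 136°, forward 3.1 m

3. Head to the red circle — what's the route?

turn left 160°, forward 4.4 m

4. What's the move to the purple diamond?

turn left 107°, forward 2.0 m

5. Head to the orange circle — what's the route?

turn right 167°, forward 5.2 m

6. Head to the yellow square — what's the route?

turn right 55°, forward 4.3 m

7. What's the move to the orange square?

blocked — turn right 101°, forward 6.2 m, then turn right 28°, forward 2.9 m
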